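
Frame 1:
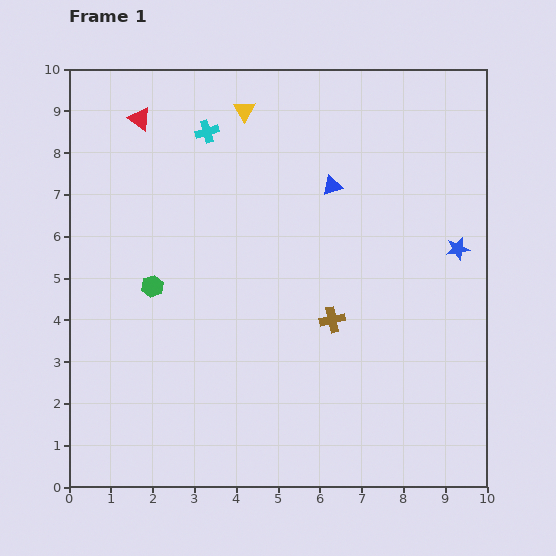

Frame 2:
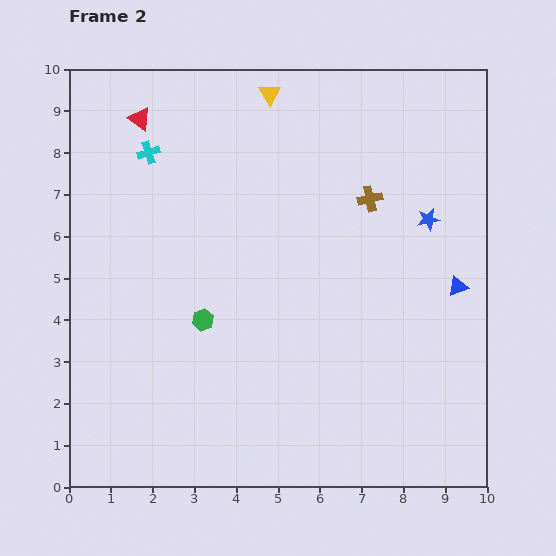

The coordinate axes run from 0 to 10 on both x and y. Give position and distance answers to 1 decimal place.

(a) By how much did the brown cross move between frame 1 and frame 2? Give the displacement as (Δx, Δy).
(0.9, 2.9)

The brown cross was at (6.3, 4.0) in frame 1 and (7.2, 6.9) in frame 2.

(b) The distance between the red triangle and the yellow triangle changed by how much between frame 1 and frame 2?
+0.7

Distance in frame 1: 2.5. Distance in frame 2: 3.2.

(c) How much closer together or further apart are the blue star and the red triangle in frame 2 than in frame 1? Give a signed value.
-0.9

Distance in frame 1: 8.2. Distance in frame 2: 7.3.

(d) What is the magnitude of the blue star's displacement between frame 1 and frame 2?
1.0

The blue star moved from (9.3, 5.7) to (8.6, 6.4), a distance of √(0.7² + 0.7²) ≈ 1.0.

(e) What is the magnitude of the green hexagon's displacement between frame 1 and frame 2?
1.4

The green hexagon moved from (2.0, 4.8) to (3.2, 4.0), a distance of √(1.2² + 0.8²) ≈ 1.4.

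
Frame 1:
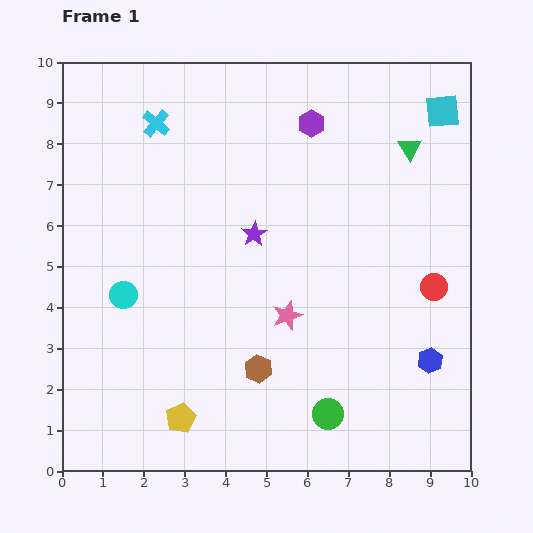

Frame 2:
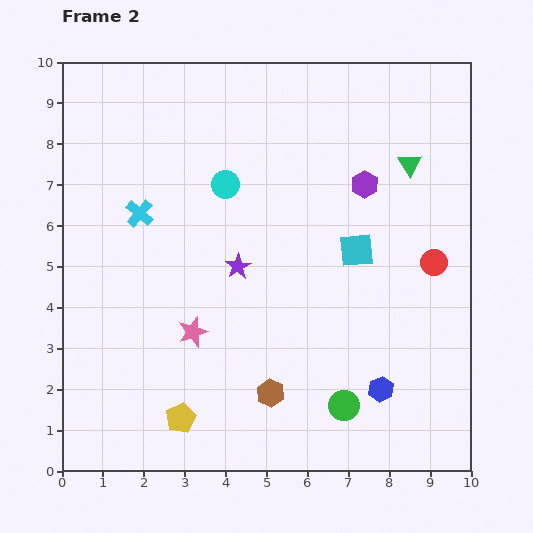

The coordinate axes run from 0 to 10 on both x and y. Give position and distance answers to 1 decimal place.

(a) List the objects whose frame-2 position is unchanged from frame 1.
the yellow pentagon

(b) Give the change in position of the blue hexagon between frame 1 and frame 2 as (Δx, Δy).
(-1.2, -0.7)

The blue hexagon was at (9.0, 2.7) in frame 1 and (7.8, 2.0) in frame 2.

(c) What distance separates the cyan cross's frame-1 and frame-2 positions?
2.2

The cyan cross moved from (2.3, 8.5) to (1.9, 6.3), a distance of √(0.4² + 2.2²) ≈ 2.2.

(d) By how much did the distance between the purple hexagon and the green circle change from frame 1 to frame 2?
-1.7

Distance in frame 1: 7.1. Distance in frame 2: 5.4.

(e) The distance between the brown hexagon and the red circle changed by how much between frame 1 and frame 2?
+0.4

Distance in frame 1: 4.7. Distance in frame 2: 5.1.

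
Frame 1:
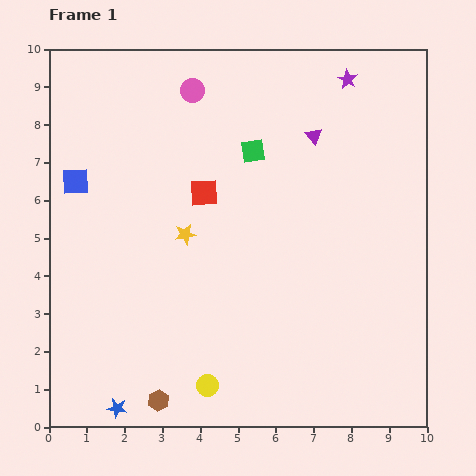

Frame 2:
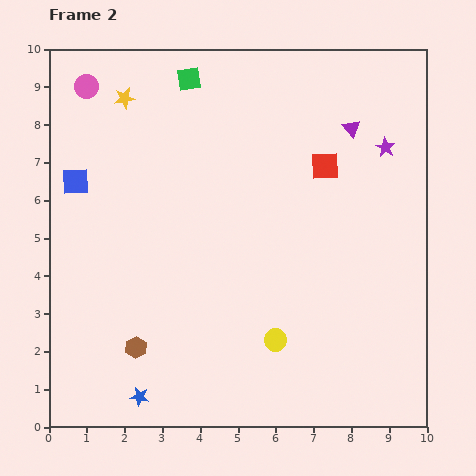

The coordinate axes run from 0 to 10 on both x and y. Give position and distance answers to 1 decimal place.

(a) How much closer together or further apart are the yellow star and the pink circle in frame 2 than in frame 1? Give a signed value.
-2.8

Distance in frame 1: 3.8. Distance in frame 2: 1.0.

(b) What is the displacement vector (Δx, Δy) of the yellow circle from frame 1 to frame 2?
(1.8, 1.2)

The yellow circle was at (4.2, 1.1) in frame 1 and (6.0, 2.3) in frame 2.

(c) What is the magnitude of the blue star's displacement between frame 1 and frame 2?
0.7

The blue star moved from (1.8, 0.5) to (2.4, 0.8), a distance of √(0.6² + 0.3²) ≈ 0.7.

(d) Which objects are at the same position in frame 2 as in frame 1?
the blue square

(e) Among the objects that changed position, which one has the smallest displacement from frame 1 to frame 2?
the blue star

(moved 0.7)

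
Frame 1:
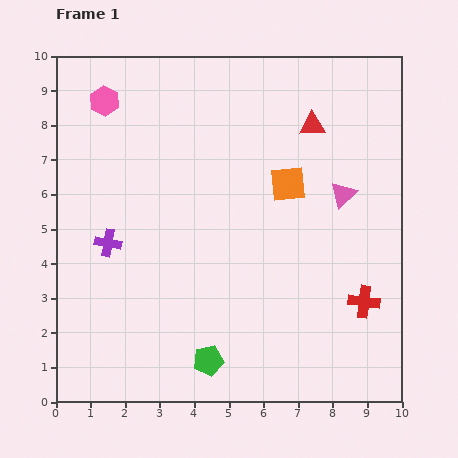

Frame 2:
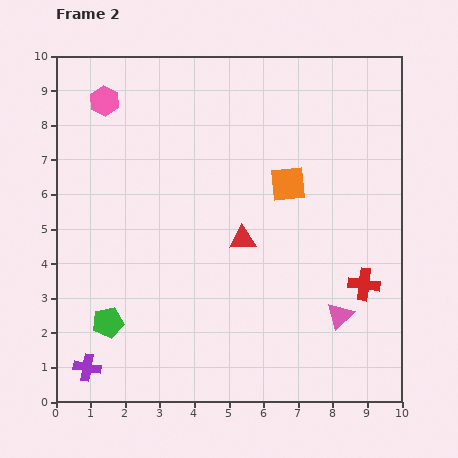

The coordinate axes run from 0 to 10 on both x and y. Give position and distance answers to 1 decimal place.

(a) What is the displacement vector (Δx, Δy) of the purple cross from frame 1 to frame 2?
(-0.6, -3.6)

The purple cross was at (1.5, 4.6) in frame 1 and (0.9, 1.0) in frame 2.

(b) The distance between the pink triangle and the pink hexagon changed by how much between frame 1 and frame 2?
+1.8

Distance in frame 1: 7.4. Distance in frame 2: 9.2.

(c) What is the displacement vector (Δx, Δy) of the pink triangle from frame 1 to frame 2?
(-0.1, -3.5)

The pink triangle was at (8.3, 6.0) in frame 1 and (8.2, 2.5) in frame 2.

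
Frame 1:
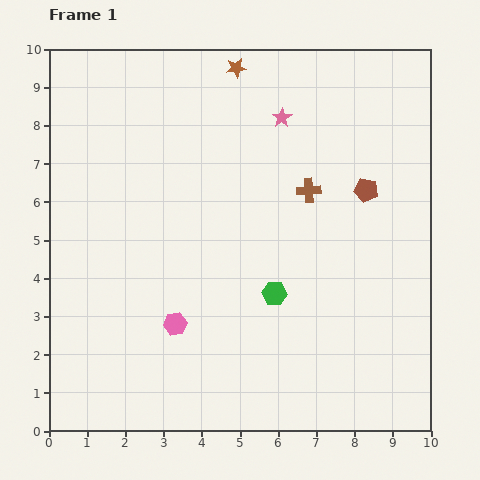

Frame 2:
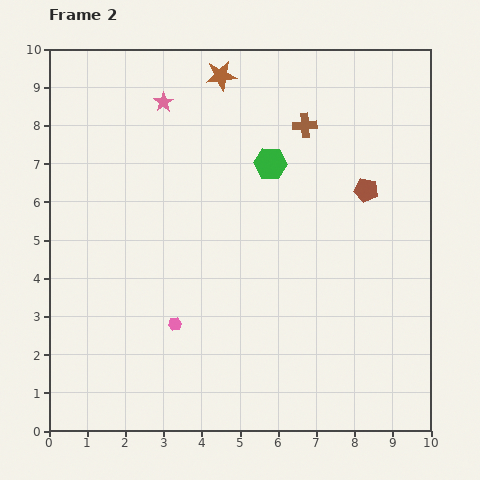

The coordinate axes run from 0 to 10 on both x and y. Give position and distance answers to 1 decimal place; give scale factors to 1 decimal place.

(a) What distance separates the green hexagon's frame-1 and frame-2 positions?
3.4

The green hexagon moved from (5.9, 3.6) to (5.8, 7.0), a distance of √(0.1² + 3.4²) ≈ 3.4.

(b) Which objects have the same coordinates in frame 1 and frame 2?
the brown pentagon, the pink hexagon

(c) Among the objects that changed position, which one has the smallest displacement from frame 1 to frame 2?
the brown star

(moved 0.4)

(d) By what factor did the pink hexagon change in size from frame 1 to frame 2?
0.6×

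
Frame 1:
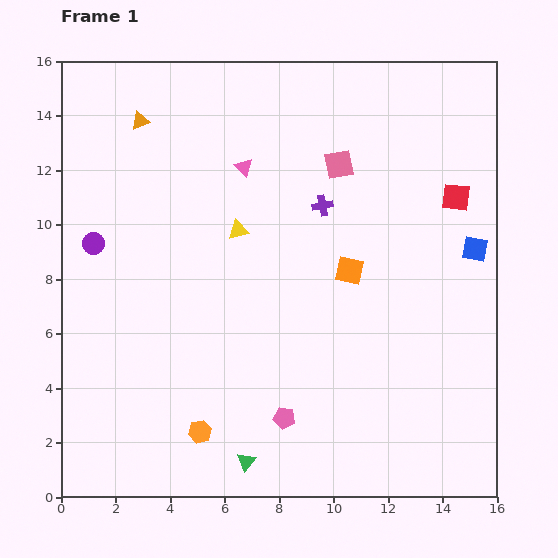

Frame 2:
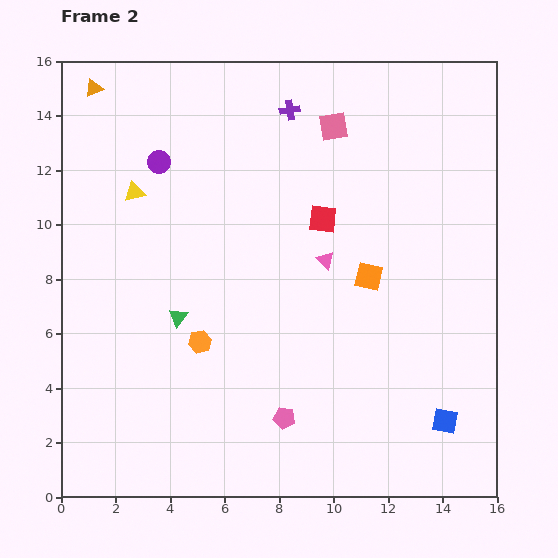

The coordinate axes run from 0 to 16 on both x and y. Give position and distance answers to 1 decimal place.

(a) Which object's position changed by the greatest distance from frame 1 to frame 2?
the blue square

(moved 6.4; next 5.9)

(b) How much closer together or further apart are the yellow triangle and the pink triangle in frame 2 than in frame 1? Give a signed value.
+5.1

Distance in frame 1: 2.3. Distance in frame 2: 7.4.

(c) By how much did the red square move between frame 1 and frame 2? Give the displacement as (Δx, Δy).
(-4.9, -0.8)

The red square was at (14.5, 11.0) in frame 1 and (9.6, 10.2) in frame 2.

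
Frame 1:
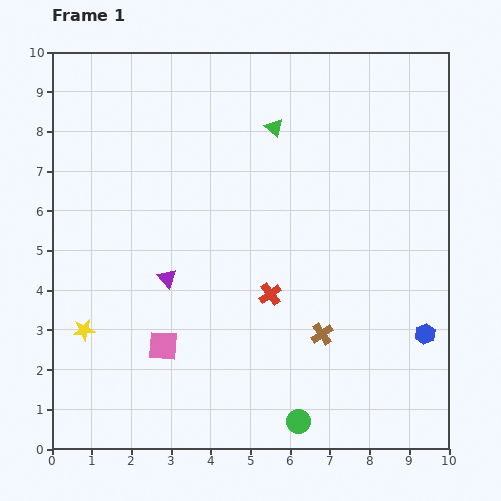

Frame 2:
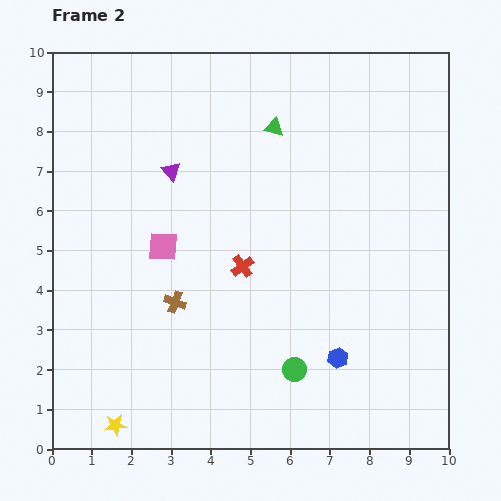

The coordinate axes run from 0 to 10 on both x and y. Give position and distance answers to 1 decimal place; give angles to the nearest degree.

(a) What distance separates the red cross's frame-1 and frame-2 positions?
1.0

The red cross moved from (5.5, 3.9) to (4.8, 4.6), a distance of √(0.7² + 0.7²) ≈ 1.0.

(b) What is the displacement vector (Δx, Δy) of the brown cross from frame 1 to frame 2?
(-3.7, 0.8)

The brown cross was at (6.8, 2.9) in frame 1 and (3.1, 3.7) in frame 2.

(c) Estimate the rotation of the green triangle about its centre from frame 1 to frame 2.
28° counter-clockwise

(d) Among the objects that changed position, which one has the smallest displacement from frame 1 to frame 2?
the red cross

(moved 1.0)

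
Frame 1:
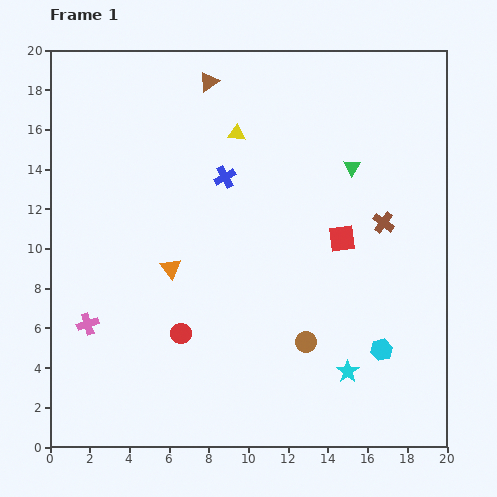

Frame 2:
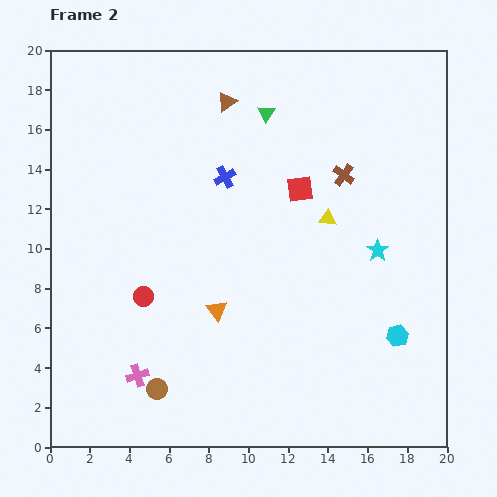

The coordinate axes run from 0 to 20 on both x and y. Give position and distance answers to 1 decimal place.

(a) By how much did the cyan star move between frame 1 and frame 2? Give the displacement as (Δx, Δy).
(1.5, 6.1)

The cyan star was at (15.0, 3.8) in frame 1 and (16.5, 9.9) in frame 2.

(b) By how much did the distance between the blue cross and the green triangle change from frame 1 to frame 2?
-2.6

Distance in frame 1: 6.4. Distance in frame 2: 3.8.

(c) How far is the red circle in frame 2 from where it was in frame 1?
2.7

The red circle moved from (6.6, 5.7) to (4.7, 7.6), a distance of √(1.9² + 1.9²) ≈ 2.7.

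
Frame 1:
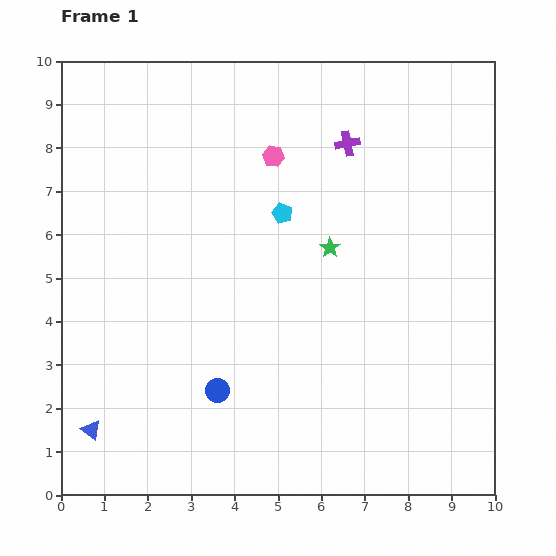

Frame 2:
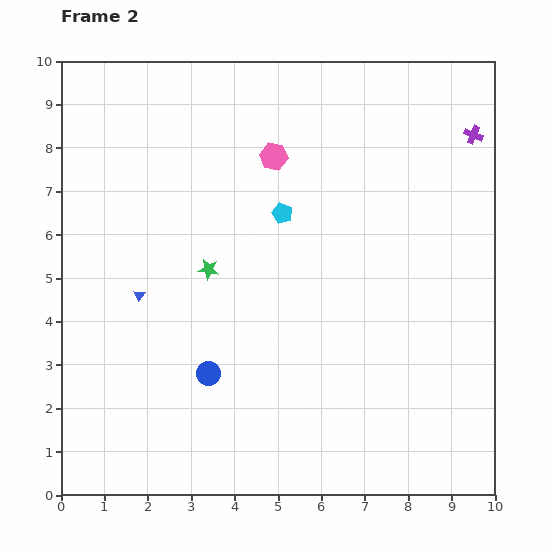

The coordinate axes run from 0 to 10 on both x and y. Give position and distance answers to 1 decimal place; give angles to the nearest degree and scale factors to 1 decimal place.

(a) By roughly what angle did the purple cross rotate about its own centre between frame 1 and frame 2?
33° clockwise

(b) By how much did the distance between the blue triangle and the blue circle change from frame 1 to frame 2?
-0.6

Distance in frame 1: 3.0. Distance in frame 2: 2.4.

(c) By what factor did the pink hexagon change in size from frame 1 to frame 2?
1.3×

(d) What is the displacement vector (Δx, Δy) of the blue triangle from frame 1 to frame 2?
(1.1, 3.1)

The blue triangle was at (0.7, 1.5) in frame 1 and (1.8, 4.6) in frame 2.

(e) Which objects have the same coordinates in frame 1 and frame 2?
the cyan pentagon, the pink hexagon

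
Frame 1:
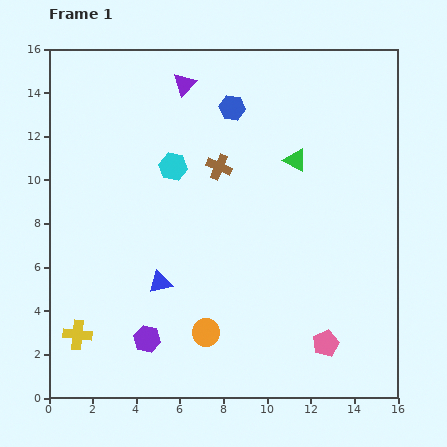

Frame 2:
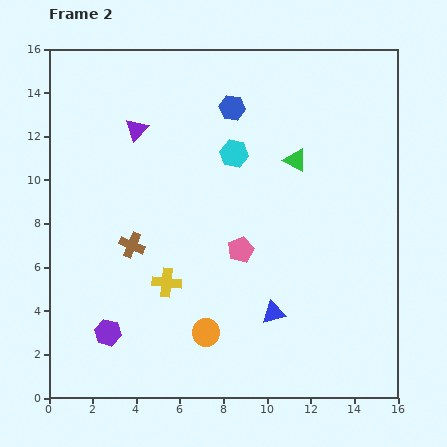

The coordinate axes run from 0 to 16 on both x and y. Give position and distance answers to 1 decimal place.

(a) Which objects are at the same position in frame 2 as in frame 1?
the green triangle, the orange circle, the blue hexagon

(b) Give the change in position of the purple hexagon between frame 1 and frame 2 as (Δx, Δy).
(-1.8, 0.3)

The purple hexagon was at (4.5, 2.7) in frame 1 and (2.7, 3.0) in frame 2.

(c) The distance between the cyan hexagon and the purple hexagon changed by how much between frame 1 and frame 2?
+2.0

Distance in frame 1: 8.0. Distance in frame 2: 10.0.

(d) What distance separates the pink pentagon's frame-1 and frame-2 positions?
5.8

The pink pentagon moved from (12.7, 2.5) to (8.8, 6.8), a distance of √(3.9² + 4.3²) ≈ 5.8.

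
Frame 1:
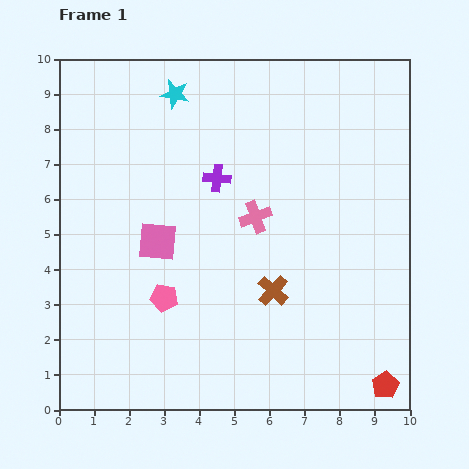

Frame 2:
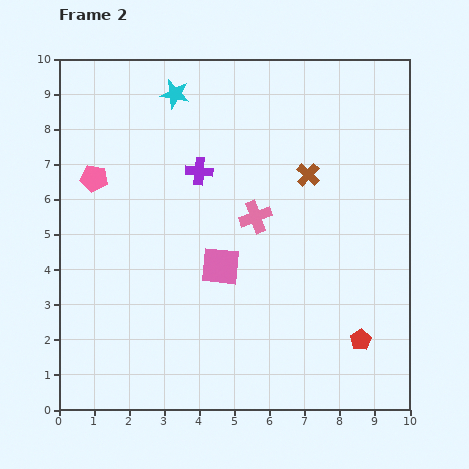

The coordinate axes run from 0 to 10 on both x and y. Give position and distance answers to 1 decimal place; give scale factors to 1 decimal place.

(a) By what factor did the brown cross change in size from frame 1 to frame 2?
0.7×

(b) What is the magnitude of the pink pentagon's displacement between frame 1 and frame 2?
3.9

The pink pentagon moved from (3.0, 3.2) to (1.0, 6.6), a distance of √(2.0² + 3.4²) ≈ 3.9.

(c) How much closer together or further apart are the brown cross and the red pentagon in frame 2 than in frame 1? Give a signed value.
+0.7

Distance in frame 1: 4.2. Distance in frame 2: 4.9.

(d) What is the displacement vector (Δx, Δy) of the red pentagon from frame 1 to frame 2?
(-0.7, 1.3)

The red pentagon was at (9.3, 0.7) in frame 1 and (8.6, 2.0) in frame 2.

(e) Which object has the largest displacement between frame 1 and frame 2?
the pink pentagon

(moved 3.9; next 3.4)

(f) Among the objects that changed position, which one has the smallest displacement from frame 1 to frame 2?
the purple cross

(moved 0.5)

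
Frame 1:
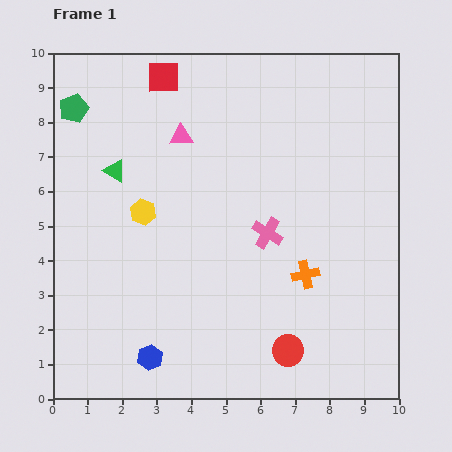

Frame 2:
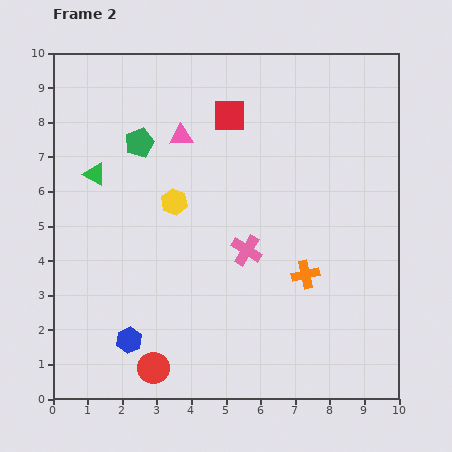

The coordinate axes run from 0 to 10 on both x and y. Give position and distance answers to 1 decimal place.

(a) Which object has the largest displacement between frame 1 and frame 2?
the red circle

(moved 3.9; next 2.2)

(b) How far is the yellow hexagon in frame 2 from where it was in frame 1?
0.9

The yellow hexagon moved from (2.6, 5.4) to (3.5, 5.7), a distance of √(0.9² + 0.3²) ≈ 0.9.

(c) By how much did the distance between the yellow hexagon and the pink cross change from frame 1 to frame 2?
-1.1

Distance in frame 1: 3.6. Distance in frame 2: 2.5.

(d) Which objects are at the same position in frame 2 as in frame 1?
the pink triangle, the orange cross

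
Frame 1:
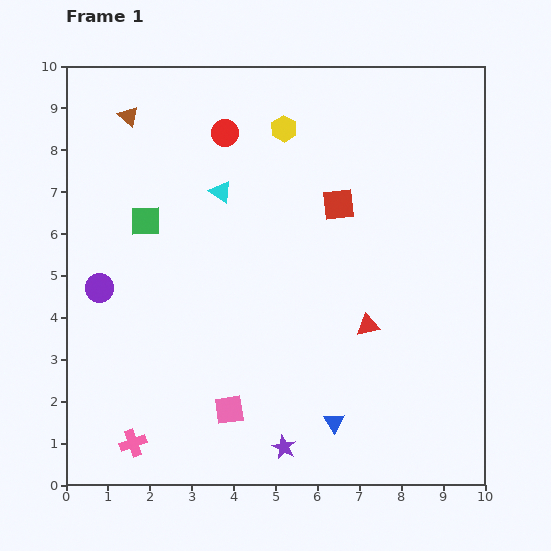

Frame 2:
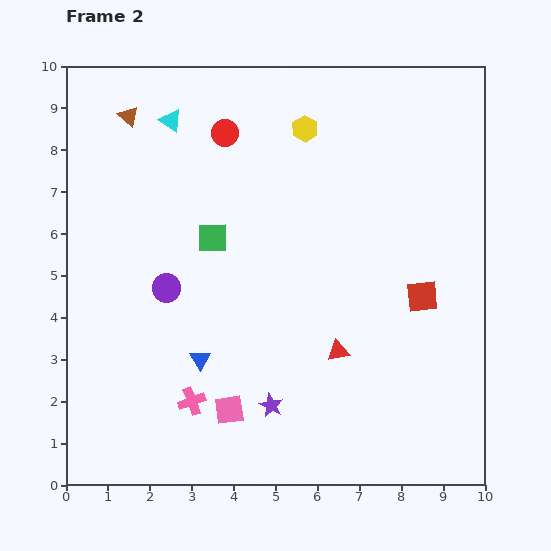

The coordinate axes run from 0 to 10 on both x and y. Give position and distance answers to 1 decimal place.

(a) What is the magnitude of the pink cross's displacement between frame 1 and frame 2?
1.7

The pink cross moved from (1.6, 1.0) to (3.0, 2.0), a distance of √(1.4² + 1.0²) ≈ 1.7.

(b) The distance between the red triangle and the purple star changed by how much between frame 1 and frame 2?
-1.4

Distance in frame 1: 3.5. Distance in frame 2: 2.1.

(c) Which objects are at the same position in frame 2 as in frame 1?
the pink square, the red circle, the brown triangle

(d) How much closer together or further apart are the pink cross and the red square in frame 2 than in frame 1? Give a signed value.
-1.5

Distance in frame 1: 7.5. Distance in frame 2: 6.0.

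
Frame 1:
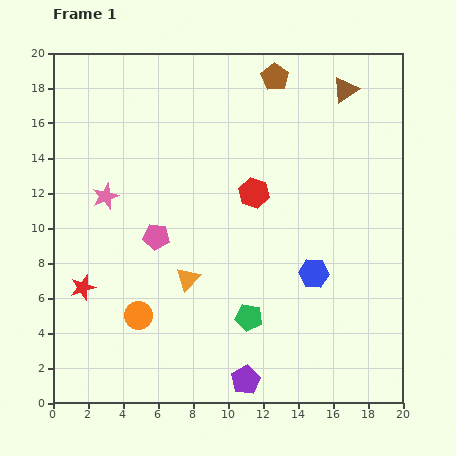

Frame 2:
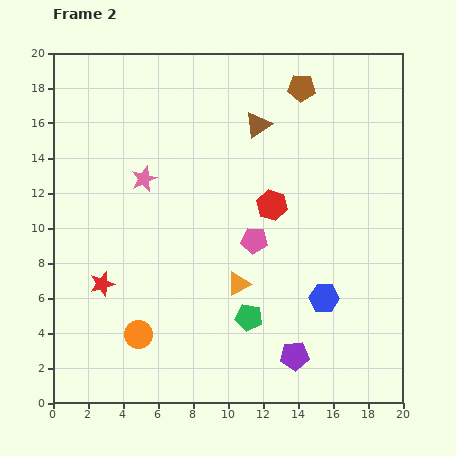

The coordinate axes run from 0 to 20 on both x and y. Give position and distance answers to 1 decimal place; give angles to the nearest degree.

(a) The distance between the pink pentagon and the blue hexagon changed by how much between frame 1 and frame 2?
-4.0

Distance in frame 1: 9.2. Distance in frame 2: 5.2.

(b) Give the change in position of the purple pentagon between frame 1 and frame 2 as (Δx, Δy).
(2.8, 1.4)

The purple pentagon was at (11.0, 1.3) in frame 1 and (13.8, 2.7) in frame 2.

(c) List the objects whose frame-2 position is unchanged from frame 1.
the green pentagon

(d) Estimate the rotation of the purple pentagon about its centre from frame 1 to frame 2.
25° clockwise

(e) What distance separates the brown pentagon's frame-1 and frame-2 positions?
1.6

The brown pentagon moved from (12.7, 18.6) to (14.2, 18.0), a distance of √(1.5² + 0.6²) ≈ 1.6.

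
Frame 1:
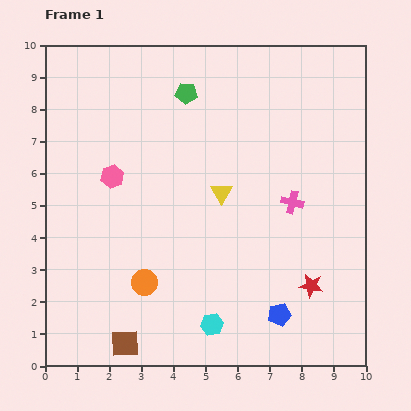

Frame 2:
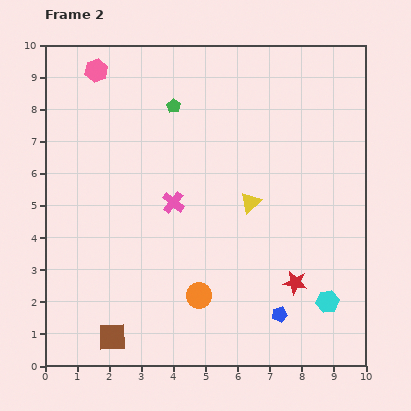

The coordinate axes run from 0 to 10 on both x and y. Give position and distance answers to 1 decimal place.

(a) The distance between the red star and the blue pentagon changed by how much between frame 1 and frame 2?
-0.2

Distance in frame 1: 1.3. Distance in frame 2: 1.1.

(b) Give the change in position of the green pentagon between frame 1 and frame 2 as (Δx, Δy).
(-0.4, -0.4)

The green pentagon was at (4.4, 8.5) in frame 1 and (4.0, 8.1) in frame 2.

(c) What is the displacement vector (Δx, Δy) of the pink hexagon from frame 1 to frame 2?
(-0.5, 3.3)

The pink hexagon was at (2.1, 5.9) in frame 1 and (1.6, 9.2) in frame 2.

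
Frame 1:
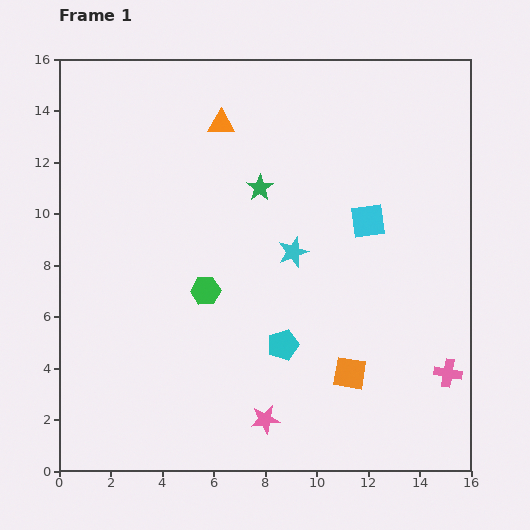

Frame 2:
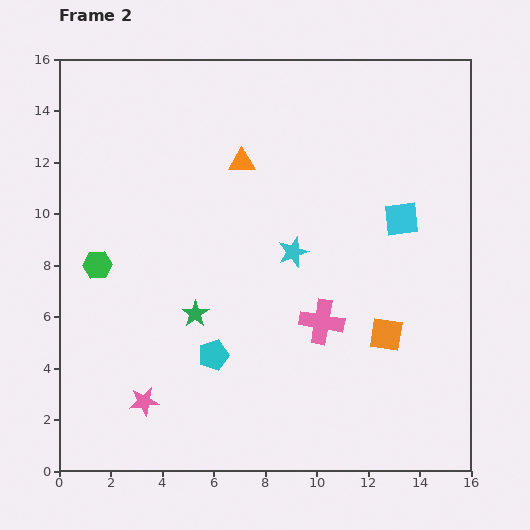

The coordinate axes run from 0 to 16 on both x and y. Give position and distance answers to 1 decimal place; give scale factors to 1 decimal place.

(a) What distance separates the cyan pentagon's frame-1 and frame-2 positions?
2.7

The cyan pentagon moved from (8.7, 4.9) to (6.0, 4.5), a distance of √(2.7² + 0.4²) ≈ 2.7.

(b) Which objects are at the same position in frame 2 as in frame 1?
the cyan star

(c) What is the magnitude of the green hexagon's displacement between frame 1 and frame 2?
4.3

The green hexagon moved from (5.7, 7.0) to (1.5, 8.0), a distance of √(4.2² + 1.0²) ≈ 4.3.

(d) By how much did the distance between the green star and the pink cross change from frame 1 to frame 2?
-5.4

Distance in frame 1: 10.3. Distance in frame 2: 4.9.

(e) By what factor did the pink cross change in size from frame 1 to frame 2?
1.6×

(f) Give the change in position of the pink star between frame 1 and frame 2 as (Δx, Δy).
(-4.7, 0.7)

The pink star was at (8.0, 2.0) in frame 1 and (3.3, 2.7) in frame 2.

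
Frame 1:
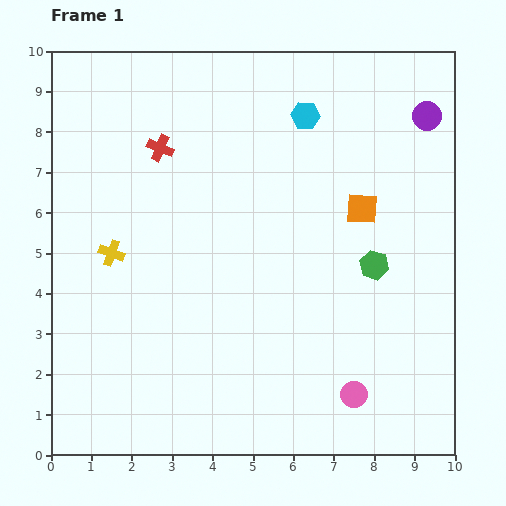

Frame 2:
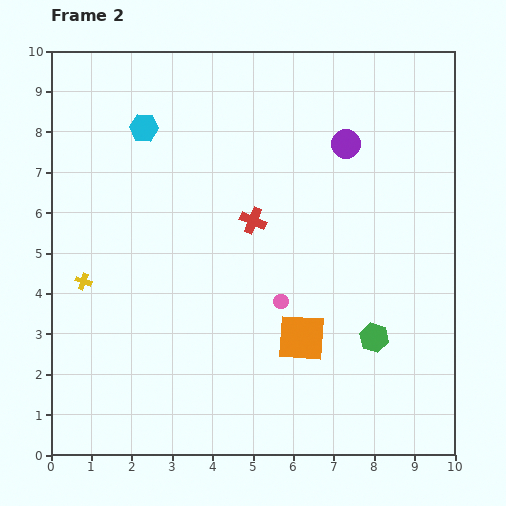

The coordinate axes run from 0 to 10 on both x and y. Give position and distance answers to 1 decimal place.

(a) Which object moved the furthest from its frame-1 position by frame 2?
the cyan hexagon

(moved 4.0; next 3.5)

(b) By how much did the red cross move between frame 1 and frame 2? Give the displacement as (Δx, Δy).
(2.3, -1.8)

The red cross was at (2.7, 7.6) in frame 1 and (5.0, 5.8) in frame 2.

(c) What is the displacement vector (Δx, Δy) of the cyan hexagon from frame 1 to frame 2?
(-4.0, -0.3)

The cyan hexagon was at (6.3, 8.4) in frame 1 and (2.3, 8.1) in frame 2.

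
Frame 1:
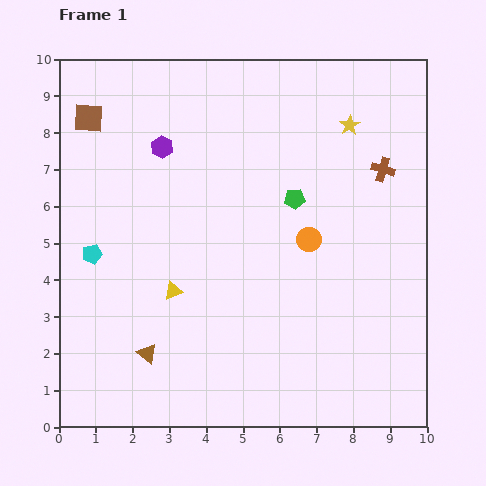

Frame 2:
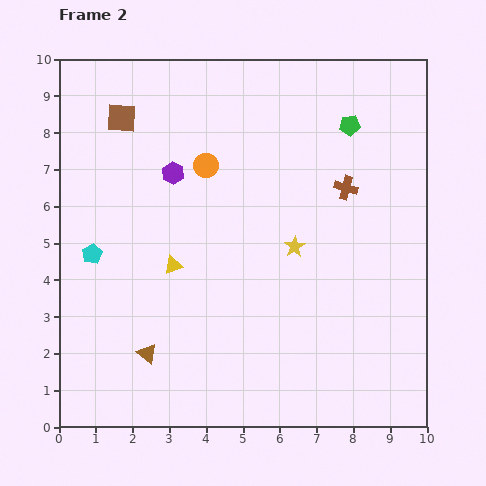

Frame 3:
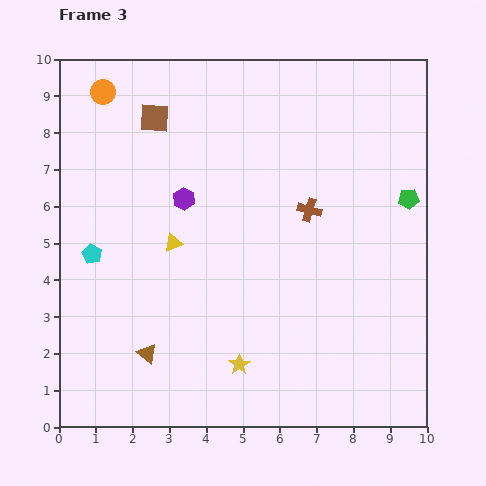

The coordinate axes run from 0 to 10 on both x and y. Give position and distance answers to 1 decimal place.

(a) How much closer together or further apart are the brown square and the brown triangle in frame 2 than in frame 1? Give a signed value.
-0.2

Distance in frame 1: 6.6. Distance in frame 2: 6.4.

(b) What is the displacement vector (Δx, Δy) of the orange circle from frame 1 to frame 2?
(-2.8, 2.0)

The orange circle was at (6.8, 5.1) in frame 1 and (4.0, 7.1) in frame 2.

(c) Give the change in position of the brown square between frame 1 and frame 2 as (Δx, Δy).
(0.9, 0.0)

The brown square was at (0.8, 8.4) in frame 1 and (1.7, 8.4) in frame 2.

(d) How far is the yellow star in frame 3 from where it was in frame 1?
7.2

The yellow star moved from (7.9, 8.2) to (4.9, 1.7), a distance of √(3.0² + 6.5²) ≈ 7.2.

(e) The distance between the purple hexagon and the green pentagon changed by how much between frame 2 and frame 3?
+1.1

Distance in frame 2: 5.0. Distance in frame 3: 6.1.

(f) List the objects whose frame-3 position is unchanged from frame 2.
the cyan pentagon, the brown triangle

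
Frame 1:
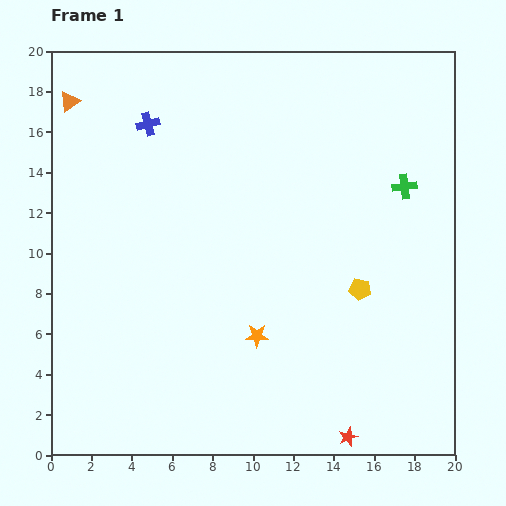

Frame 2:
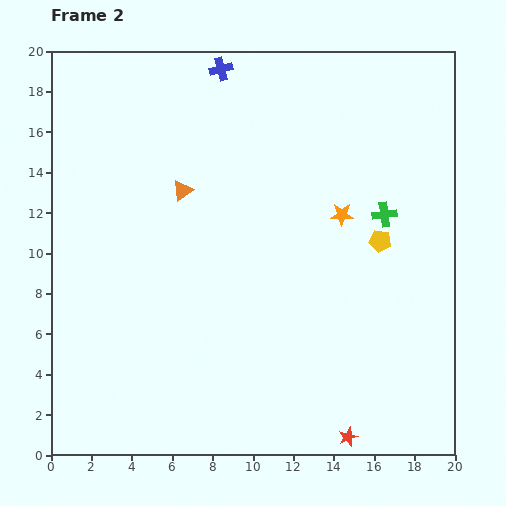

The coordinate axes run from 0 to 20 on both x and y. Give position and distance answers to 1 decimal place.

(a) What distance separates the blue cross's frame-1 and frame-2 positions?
4.5

The blue cross moved from (4.8, 16.4) to (8.4, 19.1), a distance of √(3.6² + 2.7²) ≈ 4.5.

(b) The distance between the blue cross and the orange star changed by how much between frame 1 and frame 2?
-2.4

Distance in frame 1: 11.8. Distance in frame 2: 9.4.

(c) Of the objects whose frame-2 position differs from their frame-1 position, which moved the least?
the green cross

(moved 1.7)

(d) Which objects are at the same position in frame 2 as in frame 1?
the red star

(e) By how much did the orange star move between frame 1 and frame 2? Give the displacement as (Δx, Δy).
(4.2, 6.0)

The orange star was at (10.2, 5.9) in frame 1 and (14.4, 11.9) in frame 2.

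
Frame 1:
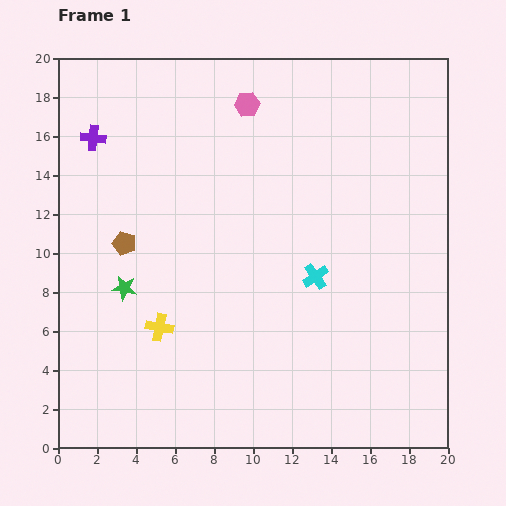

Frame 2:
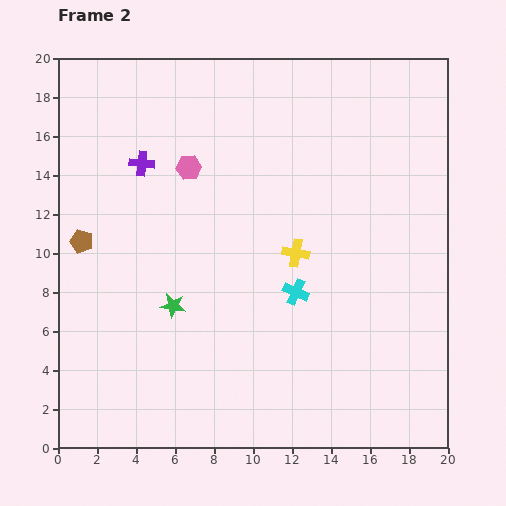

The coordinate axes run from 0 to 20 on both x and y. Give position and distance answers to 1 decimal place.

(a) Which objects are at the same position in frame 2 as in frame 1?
none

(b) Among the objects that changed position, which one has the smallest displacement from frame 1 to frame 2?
the cyan cross

(moved 1.3)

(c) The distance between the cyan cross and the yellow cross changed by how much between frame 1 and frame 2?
-6.4

Distance in frame 1: 8.4. Distance in frame 2: 2.0.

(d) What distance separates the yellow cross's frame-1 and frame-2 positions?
8.0

The yellow cross moved from (5.2, 6.2) to (12.2, 10.0), a distance of √(7.0² + 3.8²) ≈ 8.0.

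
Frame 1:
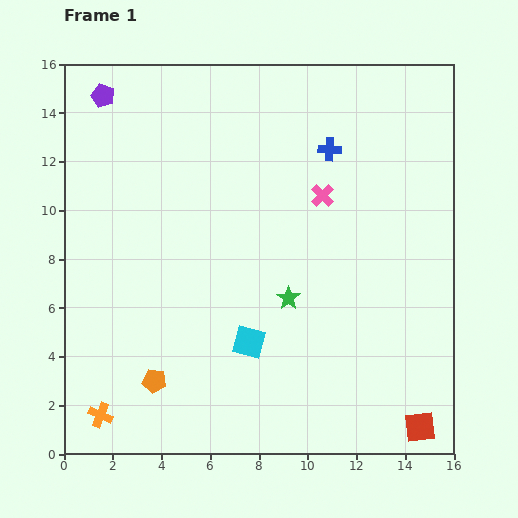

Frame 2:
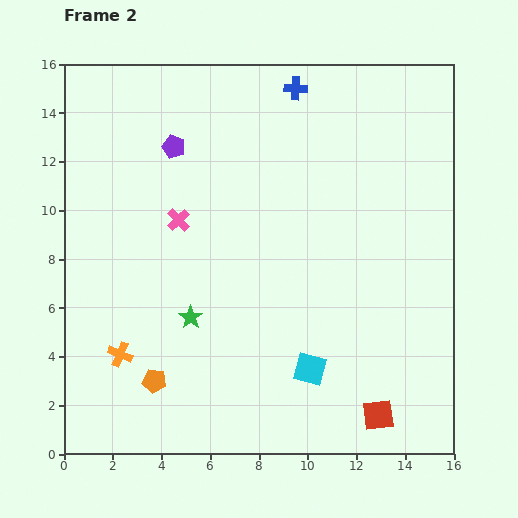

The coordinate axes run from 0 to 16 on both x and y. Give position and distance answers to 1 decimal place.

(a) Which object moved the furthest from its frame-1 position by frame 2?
the pink cross

(moved 6.0; next 4.1)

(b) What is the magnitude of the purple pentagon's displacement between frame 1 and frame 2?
3.6

The purple pentagon moved from (1.6, 14.7) to (4.5, 12.6), a distance of √(2.9² + 2.1²) ≈ 3.6.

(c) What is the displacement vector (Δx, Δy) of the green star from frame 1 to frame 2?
(-4.0, -0.8)

The green star was at (9.2, 6.4) in frame 1 and (5.2, 5.6) in frame 2.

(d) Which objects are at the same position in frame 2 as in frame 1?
the orange pentagon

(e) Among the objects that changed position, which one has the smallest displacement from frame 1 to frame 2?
the red square

(moved 1.8)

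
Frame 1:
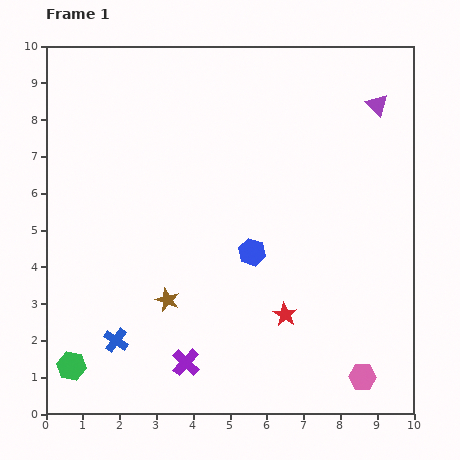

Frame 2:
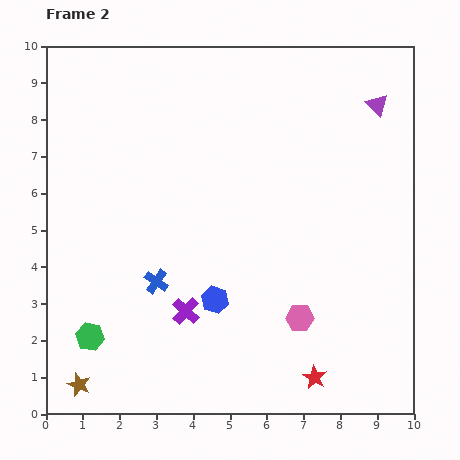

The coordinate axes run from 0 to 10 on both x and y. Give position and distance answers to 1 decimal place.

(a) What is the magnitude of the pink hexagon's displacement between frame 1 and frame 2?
2.3

The pink hexagon moved from (8.6, 1.0) to (6.9, 2.6), a distance of √(1.7² + 1.6²) ≈ 2.3.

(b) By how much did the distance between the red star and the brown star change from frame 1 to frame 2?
+3.2

Distance in frame 1: 3.2. Distance in frame 2: 6.4.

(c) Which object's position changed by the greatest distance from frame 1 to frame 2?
the brown star

(moved 3.3; next 2.3)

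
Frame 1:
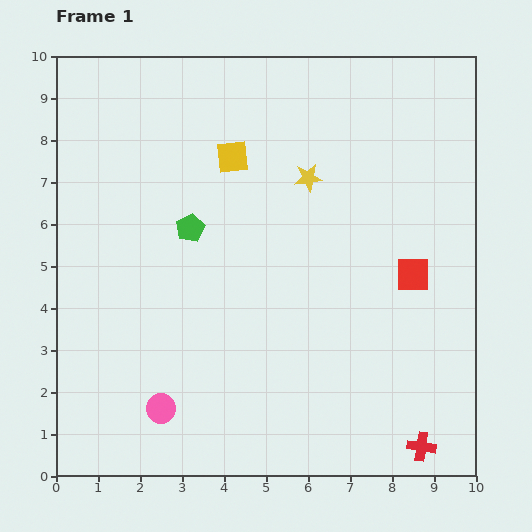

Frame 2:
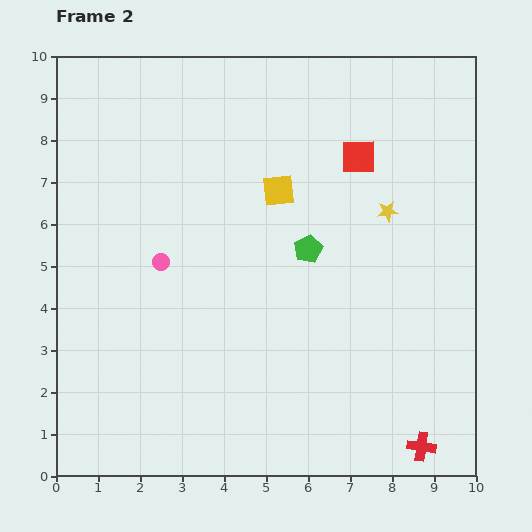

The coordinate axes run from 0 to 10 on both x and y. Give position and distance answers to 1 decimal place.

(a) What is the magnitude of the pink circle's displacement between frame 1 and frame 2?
3.5

The pink circle moved from (2.5, 1.6) to (2.5, 5.1), a distance of √(0.0² + 3.5²) ≈ 3.5.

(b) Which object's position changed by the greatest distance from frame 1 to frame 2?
the pink circle

(moved 3.5; next 3.1)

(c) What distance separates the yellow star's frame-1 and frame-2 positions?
2.1

The yellow star moved from (6.0, 7.1) to (7.9, 6.3), a distance of √(1.9² + 0.8²) ≈ 2.1.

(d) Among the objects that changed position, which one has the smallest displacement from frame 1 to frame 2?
the yellow square

(moved 1.4)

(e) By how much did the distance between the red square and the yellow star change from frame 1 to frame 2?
-1.9

Distance in frame 1: 3.4. Distance in frame 2: 1.5.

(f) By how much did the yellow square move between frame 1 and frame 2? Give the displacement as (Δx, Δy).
(1.1, -0.8)

The yellow square was at (4.2, 7.6) in frame 1 and (5.3, 6.8) in frame 2.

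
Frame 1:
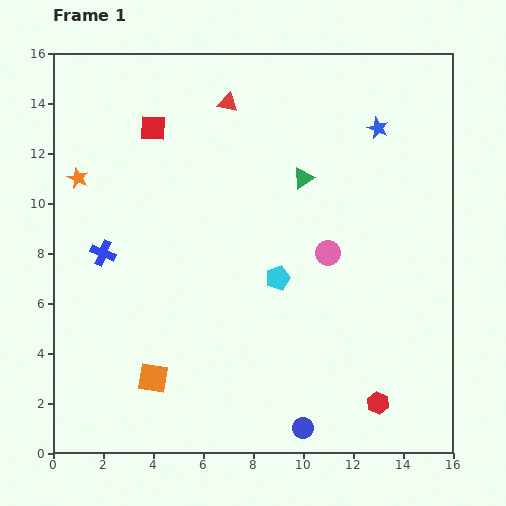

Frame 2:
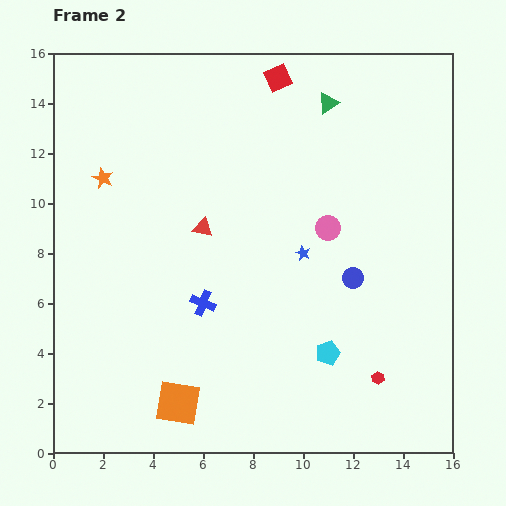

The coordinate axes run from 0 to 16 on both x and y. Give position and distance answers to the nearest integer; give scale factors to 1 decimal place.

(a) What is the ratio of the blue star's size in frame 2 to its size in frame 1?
0.7×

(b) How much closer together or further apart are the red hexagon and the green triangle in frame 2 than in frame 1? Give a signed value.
+2

Distance in frame 1: 9. Distance in frame 2: 11.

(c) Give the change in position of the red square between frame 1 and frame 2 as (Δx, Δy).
(5, 2)

The red square was at (4, 13) in frame 1 and (9, 15) in frame 2.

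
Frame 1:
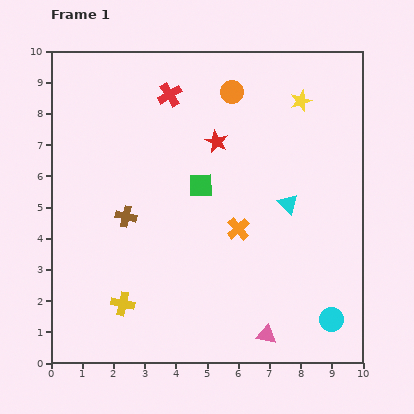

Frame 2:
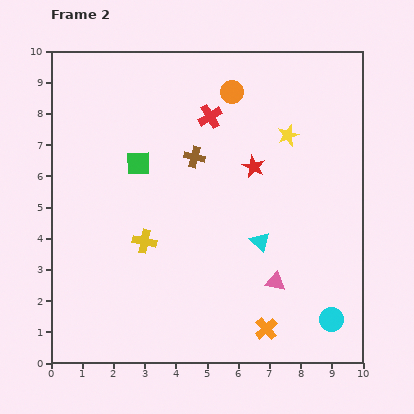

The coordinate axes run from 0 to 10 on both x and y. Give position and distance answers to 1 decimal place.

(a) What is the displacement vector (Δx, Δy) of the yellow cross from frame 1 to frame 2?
(0.7, 2.0)

The yellow cross was at (2.3, 1.9) in frame 1 and (3.0, 3.9) in frame 2.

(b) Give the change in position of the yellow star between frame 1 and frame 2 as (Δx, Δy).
(-0.4, -1.1)

The yellow star was at (8.0, 8.4) in frame 1 and (7.6, 7.3) in frame 2.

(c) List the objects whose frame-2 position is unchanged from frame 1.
the orange circle, the cyan circle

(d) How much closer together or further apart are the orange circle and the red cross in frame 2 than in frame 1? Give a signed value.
-0.9

Distance in frame 1: 2.0. Distance in frame 2: 1.1.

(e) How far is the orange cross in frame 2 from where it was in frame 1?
3.3

The orange cross moved from (6.0, 4.3) to (6.9, 1.1), a distance of √(0.9² + 3.2²) ≈ 3.3.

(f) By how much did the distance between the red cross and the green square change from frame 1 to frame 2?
-0.4

Distance in frame 1: 3.1. Distance in frame 2: 2.7.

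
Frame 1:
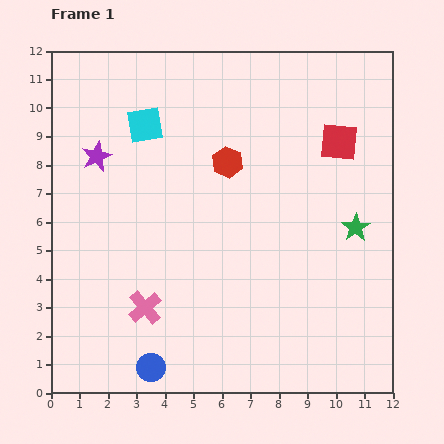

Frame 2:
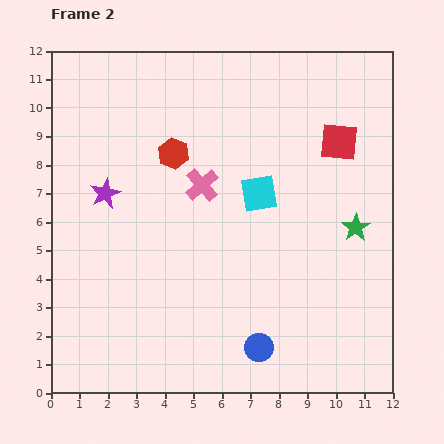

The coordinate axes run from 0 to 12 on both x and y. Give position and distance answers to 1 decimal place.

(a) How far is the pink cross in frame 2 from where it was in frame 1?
4.7

The pink cross moved from (3.3, 3.0) to (5.3, 7.3), a distance of √(2.0² + 4.3²) ≈ 4.7.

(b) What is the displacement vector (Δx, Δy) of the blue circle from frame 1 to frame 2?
(3.8, 0.7)

The blue circle was at (3.5, 0.9) in frame 1 and (7.3, 1.6) in frame 2.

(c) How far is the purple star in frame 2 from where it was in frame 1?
1.3

The purple star moved from (1.6, 8.3) to (1.9, 7.0), a distance of √(0.3² + 1.3²) ≈ 1.3.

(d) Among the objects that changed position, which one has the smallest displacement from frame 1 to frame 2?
the purple star

(moved 1.3)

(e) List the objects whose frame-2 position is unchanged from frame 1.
the green star, the red square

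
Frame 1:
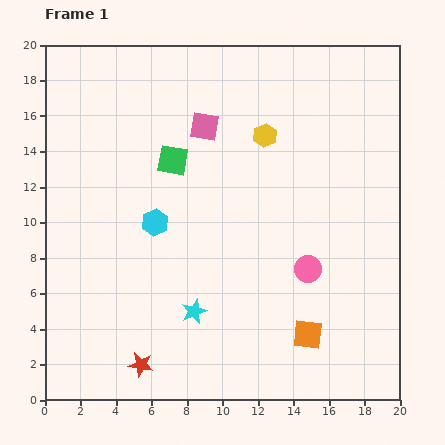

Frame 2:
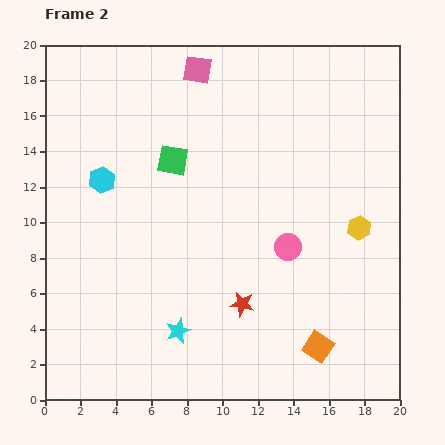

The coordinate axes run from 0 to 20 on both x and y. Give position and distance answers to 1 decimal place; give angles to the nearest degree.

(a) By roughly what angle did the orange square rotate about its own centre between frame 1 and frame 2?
27° clockwise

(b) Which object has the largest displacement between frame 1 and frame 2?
the yellow hexagon

(moved 7.4; next 6.6)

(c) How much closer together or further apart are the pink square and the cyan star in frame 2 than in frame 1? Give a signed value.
+4.3

Distance in frame 1: 10.4. Distance in frame 2: 14.7.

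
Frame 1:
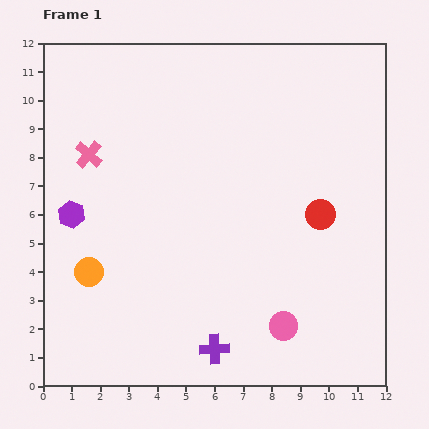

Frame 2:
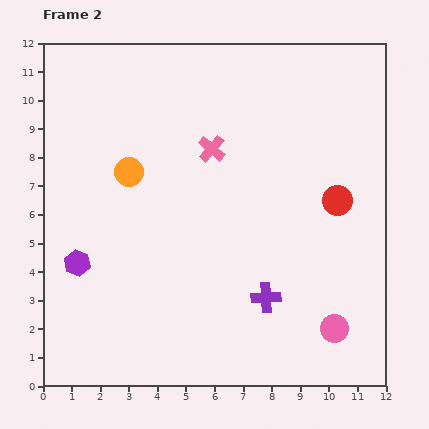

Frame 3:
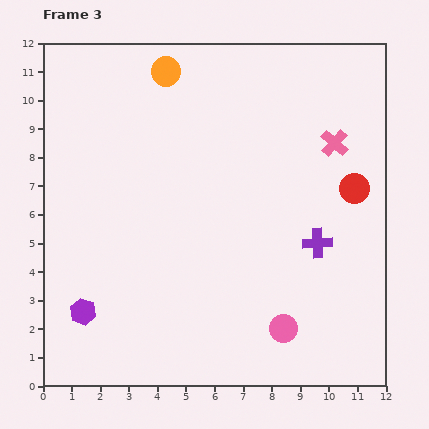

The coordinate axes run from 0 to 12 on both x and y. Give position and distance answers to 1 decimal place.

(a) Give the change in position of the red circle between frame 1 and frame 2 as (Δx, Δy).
(0.6, 0.5)

The red circle was at (9.7, 6.0) in frame 1 and (10.3, 6.5) in frame 2.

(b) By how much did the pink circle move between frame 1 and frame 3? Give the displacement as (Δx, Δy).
(0.0, -0.1)

The pink circle was at (8.4, 2.1) in frame 1 and (8.4, 2.0) in frame 3.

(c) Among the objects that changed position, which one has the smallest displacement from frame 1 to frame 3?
the pink circle

(moved 0.1)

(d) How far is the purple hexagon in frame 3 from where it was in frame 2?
1.7

The purple hexagon moved from (1.2, 4.3) to (1.4, 2.6), a distance of √(0.2² + 1.7²) ≈ 1.7.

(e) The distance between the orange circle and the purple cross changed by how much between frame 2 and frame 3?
+1.5

Distance in frame 2: 6.5. Distance in frame 3: 8.0.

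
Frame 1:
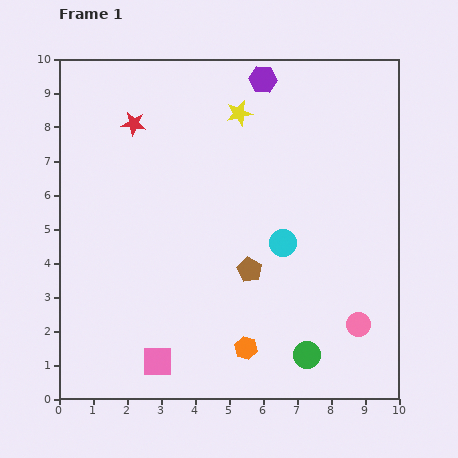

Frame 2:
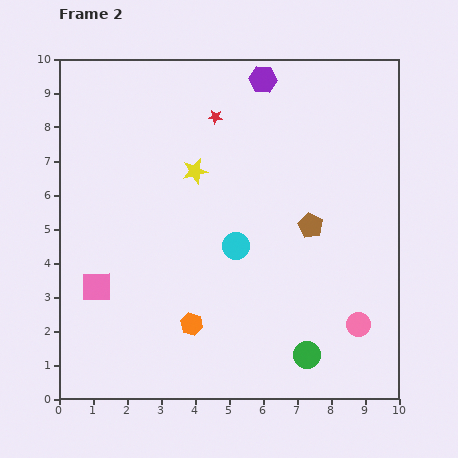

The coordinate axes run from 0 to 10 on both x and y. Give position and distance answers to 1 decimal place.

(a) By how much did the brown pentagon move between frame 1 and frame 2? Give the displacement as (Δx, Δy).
(1.8, 1.3)

The brown pentagon was at (5.6, 3.8) in frame 1 and (7.4, 5.1) in frame 2.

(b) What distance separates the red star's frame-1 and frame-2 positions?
2.4

The red star moved from (2.2, 8.1) to (4.6, 8.3), a distance of √(2.4² + 0.2²) ≈ 2.4.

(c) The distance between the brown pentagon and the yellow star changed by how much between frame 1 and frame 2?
-0.8

Distance in frame 1: 4.6. Distance in frame 2: 3.8.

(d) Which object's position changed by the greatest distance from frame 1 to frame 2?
the pink square

(moved 2.8; next 2.4)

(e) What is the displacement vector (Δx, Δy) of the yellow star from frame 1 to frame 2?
(-1.3, -1.7)

The yellow star was at (5.3, 8.4) in frame 1 and (4.0, 6.7) in frame 2.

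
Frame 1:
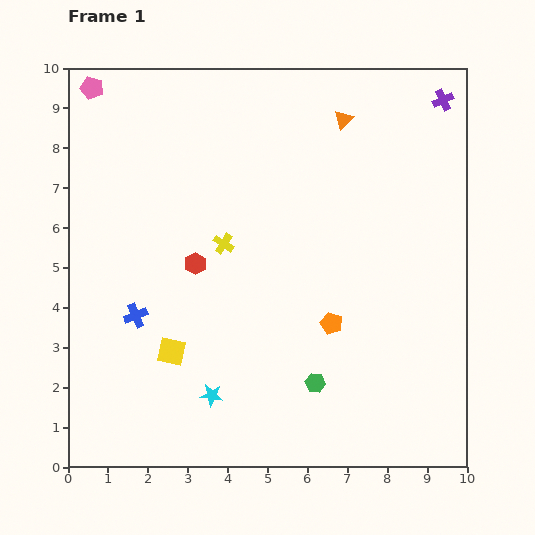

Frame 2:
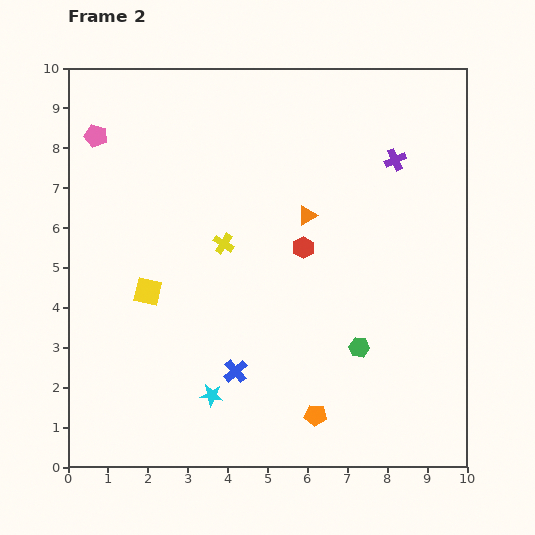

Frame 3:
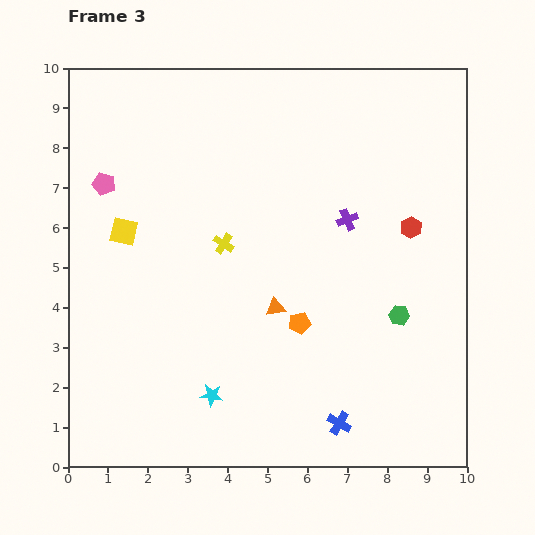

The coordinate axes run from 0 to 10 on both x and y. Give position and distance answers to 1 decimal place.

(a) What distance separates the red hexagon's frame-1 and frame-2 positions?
2.7

The red hexagon moved from (3.2, 5.1) to (5.9, 5.5), a distance of √(2.7² + 0.4²) ≈ 2.7.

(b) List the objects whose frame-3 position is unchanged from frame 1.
the cyan star, the yellow cross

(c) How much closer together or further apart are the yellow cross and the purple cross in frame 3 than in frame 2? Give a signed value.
-1.6

Distance in frame 2: 4.8. Distance in frame 3: 3.2.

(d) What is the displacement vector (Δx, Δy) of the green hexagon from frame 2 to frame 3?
(1.0, 0.8)

The green hexagon was at (7.3, 3.0) in frame 2 and (8.3, 3.8) in frame 3.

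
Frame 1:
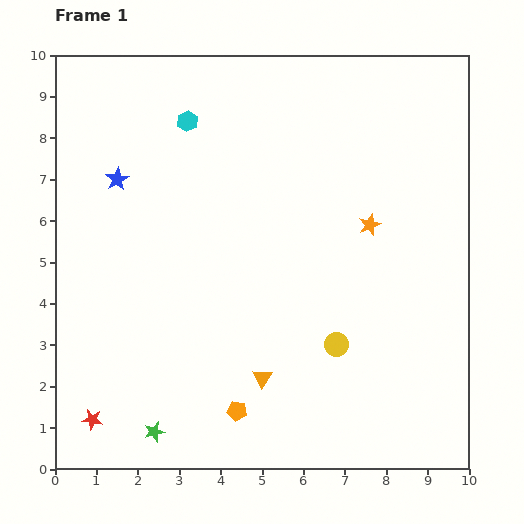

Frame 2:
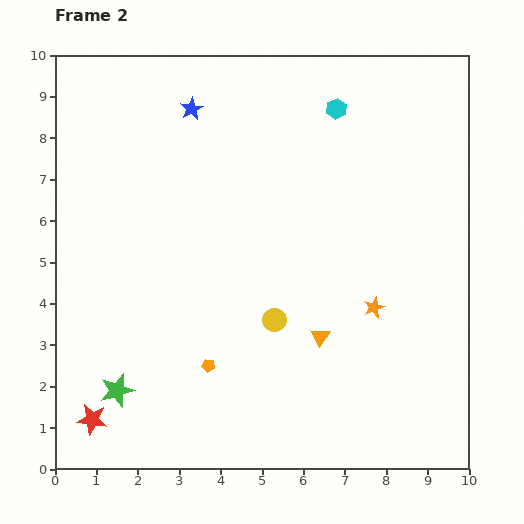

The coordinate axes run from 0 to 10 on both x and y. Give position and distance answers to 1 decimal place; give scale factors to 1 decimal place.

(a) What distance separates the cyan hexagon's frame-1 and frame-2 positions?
3.6

The cyan hexagon moved from (3.2, 8.4) to (6.8, 8.7), a distance of √(3.6² + 0.3²) ≈ 3.6.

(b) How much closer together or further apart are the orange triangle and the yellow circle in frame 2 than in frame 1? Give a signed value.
-0.8

Distance in frame 1: 2.0. Distance in frame 2: 1.2.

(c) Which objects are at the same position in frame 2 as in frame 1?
the red star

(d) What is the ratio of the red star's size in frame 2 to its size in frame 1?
1.5×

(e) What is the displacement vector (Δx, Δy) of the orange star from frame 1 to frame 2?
(0.1, -2.0)

The orange star was at (7.6, 5.9) in frame 1 and (7.7, 3.9) in frame 2.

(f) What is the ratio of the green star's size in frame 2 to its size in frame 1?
1.7×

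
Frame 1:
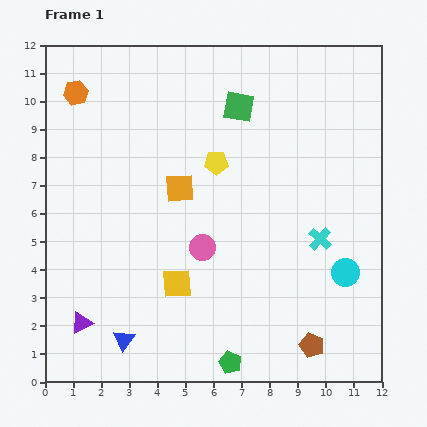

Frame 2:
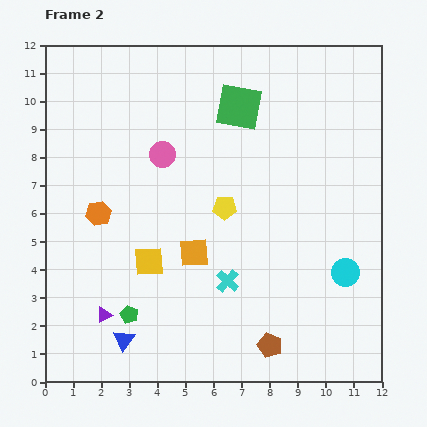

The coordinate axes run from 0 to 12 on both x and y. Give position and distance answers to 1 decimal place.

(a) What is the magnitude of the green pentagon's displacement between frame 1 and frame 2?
4.0

The green pentagon moved from (6.6, 0.7) to (3.0, 2.4), a distance of √(3.6² + 1.7²) ≈ 4.0.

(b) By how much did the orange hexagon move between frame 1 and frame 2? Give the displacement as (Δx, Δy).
(0.8, -4.3)

The orange hexagon was at (1.1, 10.3) in frame 1 and (1.9, 6.0) in frame 2.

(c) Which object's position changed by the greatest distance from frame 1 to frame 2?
the orange hexagon

(moved 4.4; next 4.0)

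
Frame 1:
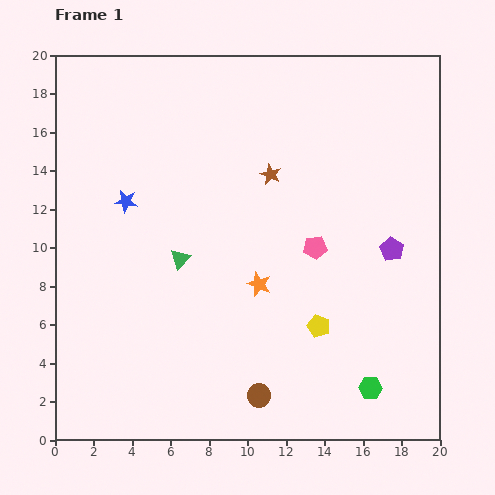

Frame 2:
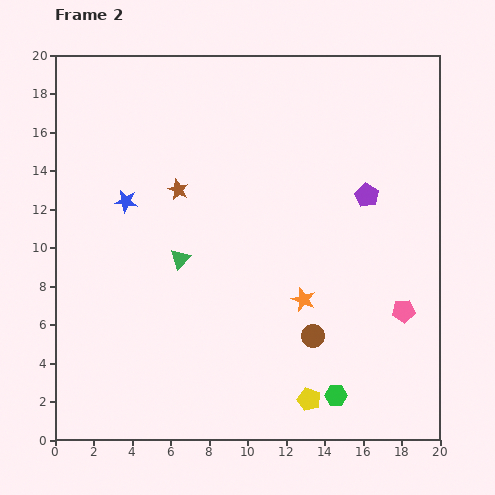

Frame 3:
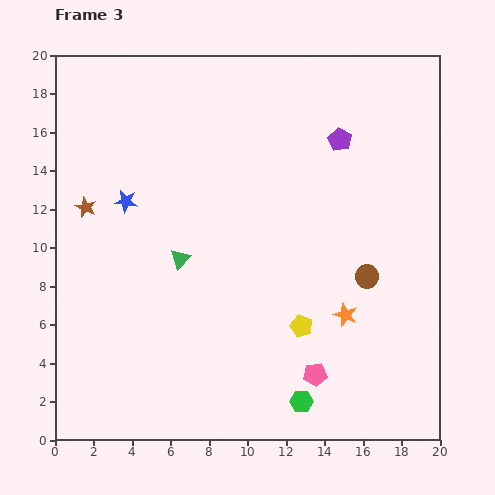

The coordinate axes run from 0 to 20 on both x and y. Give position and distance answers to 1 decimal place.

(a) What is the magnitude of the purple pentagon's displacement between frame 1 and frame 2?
3.1

The purple pentagon moved from (17.5, 9.9) to (16.2, 12.7), a distance of √(1.3² + 2.8²) ≈ 3.1.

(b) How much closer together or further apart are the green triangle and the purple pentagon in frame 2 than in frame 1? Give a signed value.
-0.8

Distance in frame 1: 11.0. Distance in frame 2: 10.2.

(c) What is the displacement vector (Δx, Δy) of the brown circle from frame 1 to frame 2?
(2.8, 3.1)

The brown circle was at (10.6, 2.3) in frame 1 and (13.4, 5.4) in frame 2.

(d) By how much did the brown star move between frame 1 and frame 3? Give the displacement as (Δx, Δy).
(-9.6, -1.7)

The brown star was at (11.2, 13.8) in frame 1 and (1.6, 12.1) in frame 3.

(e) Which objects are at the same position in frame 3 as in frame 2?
the blue star, the green triangle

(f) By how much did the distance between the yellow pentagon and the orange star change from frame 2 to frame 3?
-2.8

Distance in frame 2: 5.2. Distance in frame 3: 2.4.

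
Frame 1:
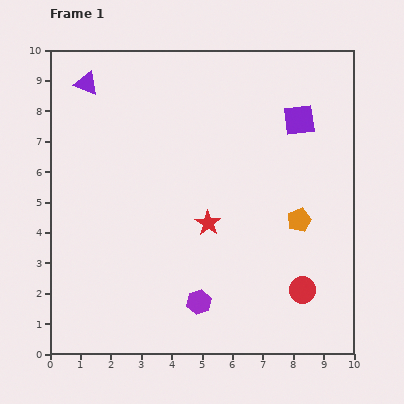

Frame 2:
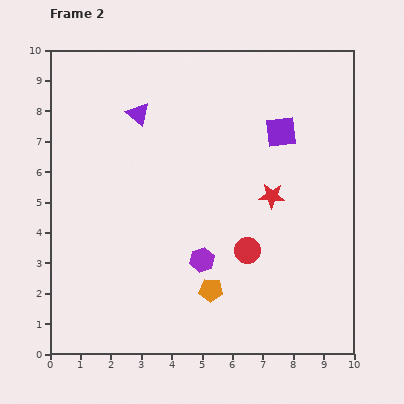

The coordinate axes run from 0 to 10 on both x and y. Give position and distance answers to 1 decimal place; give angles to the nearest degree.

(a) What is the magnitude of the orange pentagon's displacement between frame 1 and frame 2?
3.7

The orange pentagon moved from (8.2, 4.4) to (5.3, 2.1), a distance of √(2.9² + 2.3²) ≈ 3.7.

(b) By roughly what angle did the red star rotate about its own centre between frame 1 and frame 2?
29° counter-clockwise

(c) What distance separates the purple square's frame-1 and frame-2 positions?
0.7

The purple square moved from (8.2, 7.7) to (7.6, 7.3), a distance of √(0.6² + 0.4²) ≈ 0.7.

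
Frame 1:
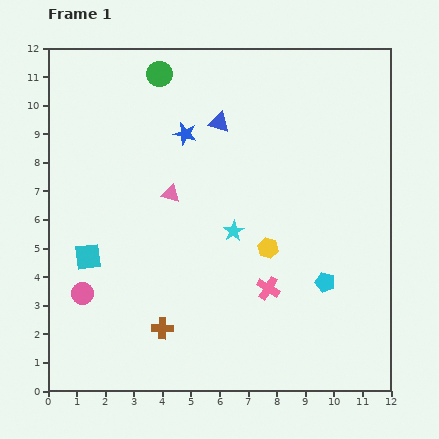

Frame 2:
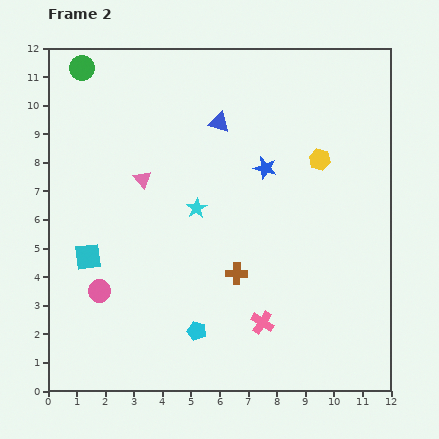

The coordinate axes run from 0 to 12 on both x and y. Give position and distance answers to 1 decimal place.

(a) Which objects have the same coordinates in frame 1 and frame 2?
the blue triangle, the cyan square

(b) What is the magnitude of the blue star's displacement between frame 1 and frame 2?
3.0

The blue star moved from (4.8, 9.0) to (7.6, 7.8), a distance of √(2.8² + 1.2²) ≈ 3.0.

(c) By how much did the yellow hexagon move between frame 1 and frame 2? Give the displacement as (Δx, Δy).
(1.8, 3.1)

The yellow hexagon was at (7.7, 5.0) in frame 1 and (9.5, 8.1) in frame 2.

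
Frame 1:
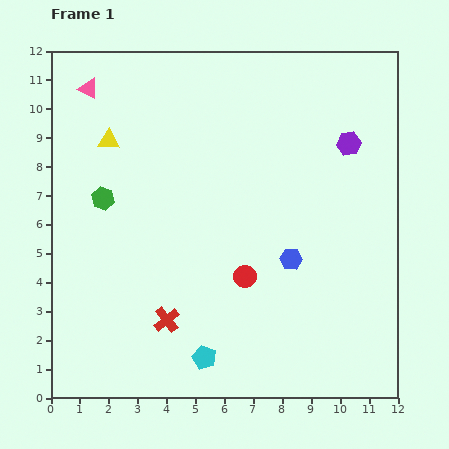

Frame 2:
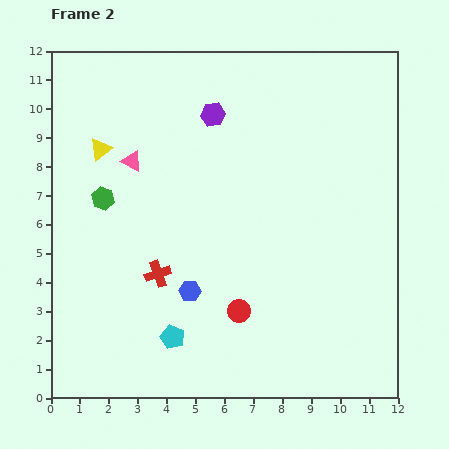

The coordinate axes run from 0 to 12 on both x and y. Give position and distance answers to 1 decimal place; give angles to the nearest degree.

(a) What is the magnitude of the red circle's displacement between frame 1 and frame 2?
1.2

The red circle moved from (6.7, 4.2) to (6.5, 3.0), a distance of √(0.2² + 1.2²) ≈ 1.2.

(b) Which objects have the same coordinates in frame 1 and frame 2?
the green hexagon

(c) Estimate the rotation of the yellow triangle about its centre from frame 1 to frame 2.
40° counter-clockwise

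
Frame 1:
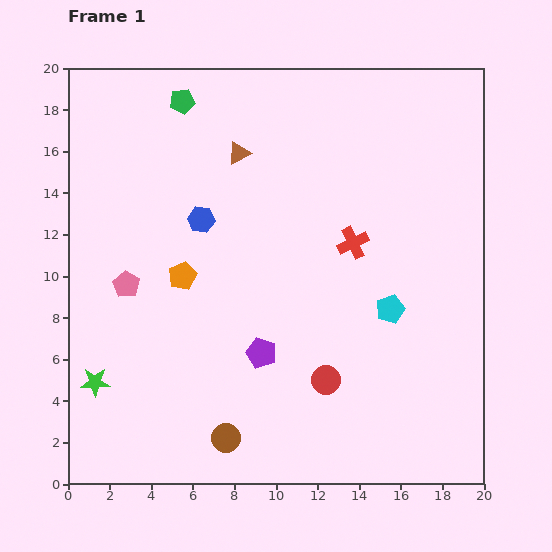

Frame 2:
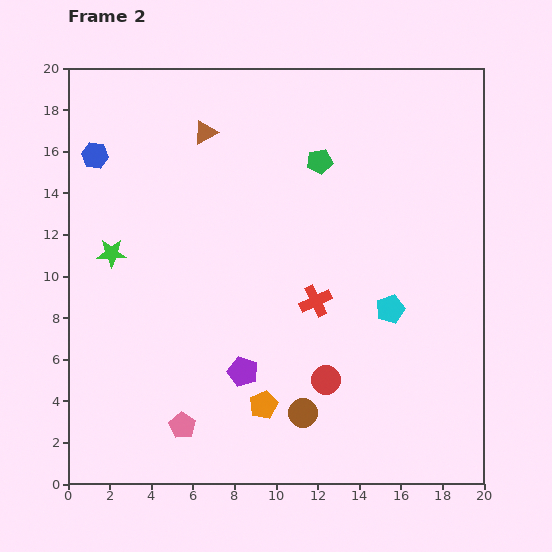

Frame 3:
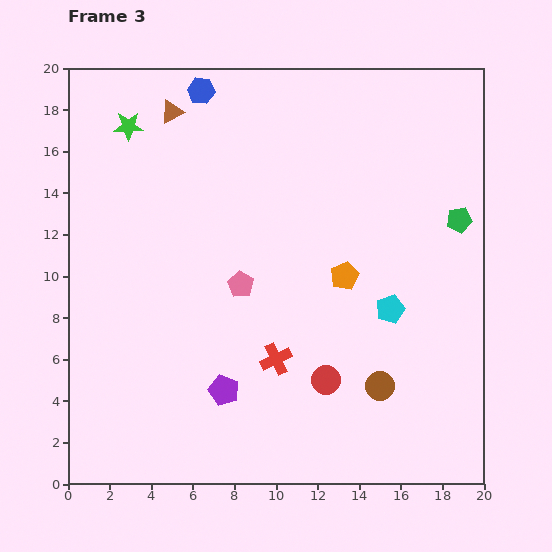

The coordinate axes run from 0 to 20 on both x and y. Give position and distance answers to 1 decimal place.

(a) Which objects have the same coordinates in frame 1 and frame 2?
the red circle, the cyan pentagon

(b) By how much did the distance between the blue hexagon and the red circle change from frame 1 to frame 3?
+5.3

Distance in frame 1: 9.8. Distance in frame 3: 15.1.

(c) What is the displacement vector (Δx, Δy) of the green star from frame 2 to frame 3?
(0.8, 6.1)

The green star was at (2.1, 11.1) in frame 2 and (2.9, 17.2) in frame 3.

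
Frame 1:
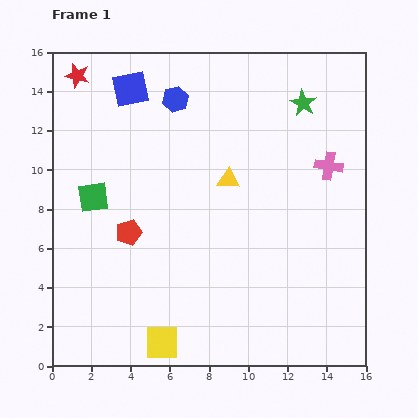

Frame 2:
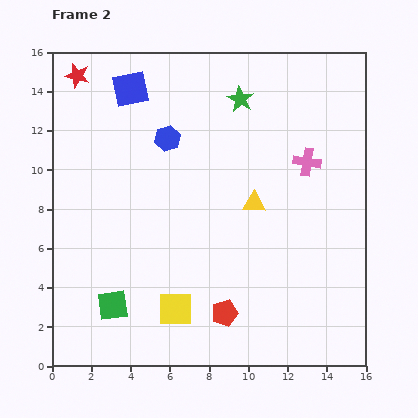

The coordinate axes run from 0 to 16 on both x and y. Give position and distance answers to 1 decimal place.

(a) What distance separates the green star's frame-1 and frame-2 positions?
3.2

The green star moved from (12.8, 13.4) to (9.6, 13.6), a distance of √(3.2² + 0.2²) ≈ 3.2.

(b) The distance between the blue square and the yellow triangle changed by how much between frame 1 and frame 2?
+1.8

Distance in frame 1: 6.8. Distance in frame 2: 8.6.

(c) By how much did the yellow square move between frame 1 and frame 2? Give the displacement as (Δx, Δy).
(0.7, 1.7)

The yellow square was at (5.6, 1.2) in frame 1 and (6.3, 2.9) in frame 2.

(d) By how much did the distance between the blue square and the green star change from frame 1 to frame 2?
-3.2

Distance in frame 1: 8.8. Distance in frame 2: 5.6.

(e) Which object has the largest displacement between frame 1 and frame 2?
the red pentagon

(moved 6.4; next 5.6)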